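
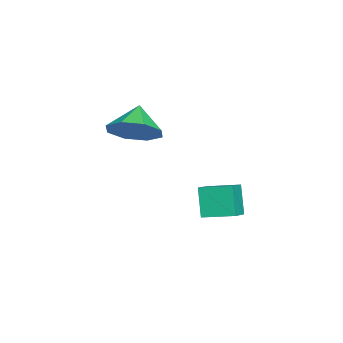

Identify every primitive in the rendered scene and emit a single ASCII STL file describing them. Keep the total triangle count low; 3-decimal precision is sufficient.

solid 
facet normal 0.724 0.018 -0.689
outer loop
vertex 5.138 0.665 3.309
vertex 4.44 0.961 2.583
vertex 5.069 1.464 3.257
endloop
endfacet
facet normal 0.103 0.073 0.992
outer loop
vertex 5.138 0.665 3.309
vertex 5.069 1.464 3.257
vertex 3.52 0.939 3.457
endloop
endfacet
facet normal 0.725 0.017 -0.689
outer loop
vertex 5.069 1.464 3.257
vertex 4.44 0.961 2.583
vertex 4.631 1.969 2.809
endloop
endfacet
facet normal -0.104 0.608 0.787
outer loop
vertex 5.069 1.464 3.257
vertex 4.631 1.969 2.809
vertex 3.52 0.939 3.457
endloop
endfacet
facet normal 0.724 0.017 -0.689
outer loop
vertex 4.631 1.969 2.809
vertex 4.44 0.961 2.583
vertex 4.081 1.883 2.229
endloop
endfacet
facet normal -0.508 0.779 0.367
outer loop
vertex 4.631 1.969 2.809
vertex 4.081 1.883 2.229
vertex 3.52 0.939 3.457
endloop
endfacet
facet normal 0.725 0.018 -0.689
outer loop
vertex 4.081 1.883 2.229
vertex 4.44 0.961 2.583
vertex 3.742 1.257 1.856
endloop
endfacet
facet normal -0.873 0.487 -0.024
outer loop
vertex 4.081 1.883 2.229
vertex 3.742 1.257 1.856
vertex 3.52 0.939 3.457
endloop
endfacet
facet normal 0.725 0.019 -0.688
outer loop
vertex 3.742 1.257 1.856
vertex 4.44 0.961 2.583
vertex 3.812 0.458 1.908
endloop
endfacet
facet normal -0.983 -0.096 -0.155
outer loop
vertex 3.742 1.257 1.856
vertex 3.812 0.458 1.908
vertex 3.52 0.939 3.457
endloop
endfacet
facet normal 0.725 0.017 -0.688
outer loop
vertex 3.812 0.458 1.908
vertex 4.44 0.961 2.583
vertex 4.249 -0.046 2.356
endloop
endfacet
facet normal -0.776 -0.629 0.049
outer loop
vertex 3.812 0.458 1.908
vertex 4.249 -0.046 2.356
vertex 3.52 0.939 3.457
endloop
endfacet
facet normal 0.724 0.018 -0.689
outer loop
vertex 4.249 -0.046 2.356
vertex 4.44 0.961 2.583
vertex 4.799 0.04 2.936
endloop
endfacet
facet normal -0.371 -0.801 0.471
outer loop
vertex 4.249 -0.046 2.356
vertex 4.799 0.04 2.936
vertex 3.52 0.939 3.457
endloop
endfacet
facet normal 0.724 0.018 -0.689
outer loop
vertex 4.799 0.04 2.936
vertex 4.44 0.961 2.583
vertex 5.138 0.665 3.309
endloop
endfacet
facet normal -0.008 -0.509 0.860
outer loop
vertex 4.799 0.04 2.936
vertex 5.138 0.665 3.309
vertex 3.52 0.939 3.457
endloop
endfacet
facet normal -0.917 0.156 -0.367
outer loop
vertex 1.751 3.006 -1.227
vertex 1.858 4.283 -0.953
vertex 2.282 3.227 -2.46
endloop
endfacet
facet normal -0.082 -0.974 -0.210
outer loop
vertex 3.162 3.077 -2.107
vertex 1.751 3.006 -1.227
vertex 2.282 3.227 -2.46
endloop
endfacet
facet normal -0.917 0.156 -0.367
outer loop
vertex 2.282 3.227 -2.46
vertex 1.858 4.283 -0.953
vertex 2.389 4.503 -2.185
endloop
endfacet
facet normal 0.391 0.162 -0.906
outer loop
vertex 2.389 4.503 -2.185
vertex 3.162 3.077 -2.107
vertex 2.282 3.227 -2.46
endloop
endfacet
facet normal -0.391 -0.162 0.906
outer loop
vertex 1.751 3.006 -1.227
vertex 2.738 4.133 -0.6
vertex 1.858 4.283 -0.953
endloop
endfacet
facet normal -0.081 -0.975 -0.209
outer loop
vertex 2.631 2.857 -0.875
vertex 1.751 3.006 -1.227
vertex 3.162 3.077 -2.107
endloop
endfacet
facet normal -0.390 -0.163 0.906
outer loop
vertex 2.631 2.857 -0.875
vertex 2.738 4.133 -0.6
vertex 1.751 3.006 -1.227
endloop
endfacet
facet normal 0.082 0.974 0.209
outer loop
vertex 1.858 4.283 -0.953
vertex 2.738 4.133 -0.6
vertex 2.389 4.503 -2.185
endloop
endfacet
facet normal 0.390 0.162 -0.906
outer loop
vertex 3.269 4.354 -1.833
vertex 3.162 3.077 -2.107
vertex 2.389 4.503 -2.185
endloop
endfacet
facet normal 0.081 0.974 0.210
outer loop
vertex 2.389 4.503 -2.185
vertex 2.738 4.133 -0.6
vertex 3.269 4.354 -1.833
endloop
endfacet
facet normal 0.917 -0.156 0.367
outer loop
vertex 3.269 4.354 -1.833
vertex 2.631 2.857 -0.875
vertex 3.162 3.077 -2.107
endloop
endfacet
facet normal 0.917 -0.156 0.367
outer loop
vertex 2.738 4.133 -0.6
vertex 2.631 2.857 -0.875
vertex 3.269 4.354 -1.833
endloop
endfacet

endsolid


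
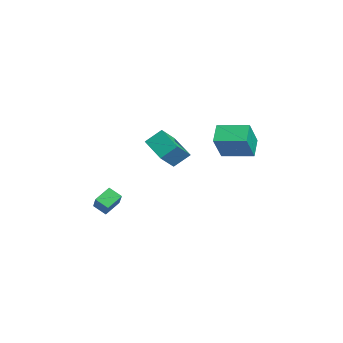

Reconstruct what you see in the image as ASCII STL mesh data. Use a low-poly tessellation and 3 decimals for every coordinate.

solid 
facet normal -0.445 -0.703 0.554
outer loop
vertex 1.007 -4.631 -0.588
vertex 0.532 -3.856 0.014
vertex -0.323 -4.623 -1.647
endloop
endfacet
facet normal 0.436 -0.710 -0.553
outer loop
vertex 0.068 -4.004 -2.134
vertex 1.007 -4.631 -0.588
vertex -0.323 -4.623 -1.647
endloop
endfacet
facet normal -0.445 -0.704 0.554
outer loop
vertex -0.323 -4.623 -1.647
vertex 0.532 -3.856 0.014
vertex -0.798 -3.848 -1.044
endloop
endfacet
facet normal -0.783 0.005 -0.622
outer loop
vertex -0.798 -3.848 -1.044
vertex 0.068 -4.004 -2.134
vertex -0.323 -4.623 -1.647
endloop
endfacet
facet normal 0.782 -0.004 0.623
outer loop
vertex 1.007 -4.631 -0.588
vertex 0.923 -3.237 -0.473
vertex 0.532 -3.856 0.014
endloop
endfacet
facet normal 0.435 -0.711 -0.553
outer loop
vertex 1.398 -4.012 -1.076
vertex 1.007 -4.631 -0.588
vertex 0.068 -4.004 -2.134
endloop
endfacet
facet normal 0.783 -0.004 0.622
outer loop
vertex 1.398 -4.012 -1.076
vertex 0.923 -3.237 -0.473
vertex 1.007 -4.631 -0.588
endloop
endfacet
facet normal -0.436 0.710 0.553
outer loop
vertex 0.532 -3.856 0.014
vertex 0.923 -3.237 -0.473
vertex -0.798 -3.848 -1.044
endloop
endfacet
facet normal -0.783 0.004 -0.622
outer loop
vertex -0.407 -3.229 -1.532
vertex 0.068 -4.004 -2.134
vertex -0.798 -3.848 -1.044
endloop
endfacet
facet normal -0.436 0.711 0.552
outer loop
vertex -0.798 -3.848 -1.044
vertex 0.923 -3.237 -0.473
vertex -0.407 -3.229 -1.532
endloop
endfacet
facet normal 0.445 0.703 -0.554
outer loop
vertex -0.407 -3.229 -1.532
vertex 1.398 -4.012 -1.076
vertex 0.068 -4.004 -2.134
endloop
endfacet
facet normal 0.445 0.704 -0.554
outer loop
vertex 0.923 -3.237 -0.473
vertex 1.398 -4.012 -1.076
vertex -0.407 -3.229 -1.532
endloop
endfacet
facet normal -0.518 0.319 -0.794
outer loop
vertex -1.602 2.609 2.286
vertex -0.881 4.258 2.477
vertex -0.634 2.274 1.519
endloop
endfacet
facet normal -0.399 -0.911 -0.105
outer loop
vertex 0.361 1.662 3.043
vertex -1.602 2.609 2.286
vertex -0.634 2.274 1.519
endloop
endfacet
facet normal -0.518 0.319 -0.794
outer loop
vertex -0.634 2.274 1.519
vertex -0.881 4.258 2.477
vertex 0.088 3.923 1.71
endloop
endfacet
facet normal 0.757 -0.262 -0.599
outer loop
vertex 0.088 3.923 1.71
vertex 0.361 1.662 3.043
vertex -0.634 2.274 1.519
endloop
endfacet
facet normal -0.757 0.261 0.599
outer loop
vertex -1.602 2.609 2.286
vertex 0.114 3.646 4.001
vertex -0.881 4.258 2.477
endloop
endfacet
facet normal -0.399 -0.911 -0.106
outer loop
vertex -0.608 1.997 3.81
vertex -1.602 2.609 2.286
vertex 0.361 1.662 3.043
endloop
endfacet
facet normal -0.757 0.262 0.599
outer loop
vertex -0.608 1.997 3.81
vertex 0.114 3.646 4.001
vertex -1.602 2.609 2.286
endloop
endfacet
facet normal 0.399 0.911 0.106
outer loop
vertex -0.881 4.258 2.477
vertex 0.114 3.646 4.001
vertex 0.088 3.923 1.71
endloop
endfacet
facet normal 0.757 -0.262 -0.599
outer loop
vertex 1.082 3.311 3.234
vertex 0.361 1.662 3.043
vertex 0.088 3.923 1.71
endloop
endfacet
facet normal 0.399 0.911 0.106
outer loop
vertex 0.088 3.923 1.71
vertex 0.114 3.646 4.001
vertex 1.082 3.311 3.234
endloop
endfacet
facet normal 0.518 -0.319 0.794
outer loop
vertex 1.082 3.311 3.234
vertex -0.608 1.997 3.81
vertex 0.361 1.662 3.043
endloop
endfacet
facet normal 0.518 -0.319 0.793
outer loop
vertex 0.114 3.646 4.001
vertex -0.608 1.997 3.81
vertex 1.082 3.311 3.234
endloop
endfacet
facet normal -0.523 0.547 -0.653
outer loop
vertex -2.243 -0.919 1.525
vertex -2.277 -0.006 2.317
vertex -0.727 -0.276 0.849
endloop
endfacet
facet normal 0.028 -0.755 -0.655
outer loop
vertex 0.037 -1.074 1.803
vertex -2.243 -0.919 1.525
vertex -0.727 -0.276 0.849
endloop
endfacet
facet normal -0.524 0.546 -0.654
outer loop
vertex -0.727 -0.276 0.849
vertex -2.277 -0.006 2.317
vertex -0.762 0.638 1.641
endloop
endfacet
facet normal 0.852 0.362 -0.380
outer loop
vertex -0.762 0.638 1.641
vertex 0.037 -1.074 1.803
vertex -0.727 -0.276 0.849
endloop
endfacet
facet normal -0.852 -0.361 0.380
outer loop
vertex -2.243 -0.919 1.525
vertex -1.513 -0.804 3.271
vertex -2.277 -0.006 2.317
endloop
endfacet
facet normal 0.029 -0.755 -0.655
outer loop
vertex -1.478 -1.718 2.479
vertex -2.243 -0.919 1.525
vertex 0.037 -1.074 1.803
endloop
endfacet
facet normal -0.851 -0.362 0.380
outer loop
vertex -1.478 -1.718 2.479
vertex -1.513 -0.804 3.271
vertex -2.243 -0.919 1.525
endloop
endfacet
facet normal -0.029 0.755 0.655
outer loop
vertex -2.277 -0.006 2.317
vertex -1.513 -0.804 3.271
vertex -0.762 0.638 1.641
endloop
endfacet
facet normal 0.851 0.361 -0.380
outer loop
vertex 0.003 -0.161 2.595
vertex 0.037 -1.074 1.803
vertex -0.762 0.638 1.641
endloop
endfacet
facet normal -0.028 0.755 0.655
outer loop
vertex -0.762 0.638 1.641
vertex -1.513 -0.804 3.271
vertex 0.003 -0.161 2.595
endloop
endfacet
facet normal 0.524 -0.547 0.653
outer loop
vertex 0.003 -0.161 2.595
vertex -1.478 -1.718 2.479
vertex 0.037 -1.074 1.803
endloop
endfacet
facet normal 0.523 -0.546 0.654
outer loop
vertex -1.513 -0.804 3.271
vertex -1.478 -1.718 2.479
vertex 0.003 -0.161 2.595
endloop
endfacet

endsolid


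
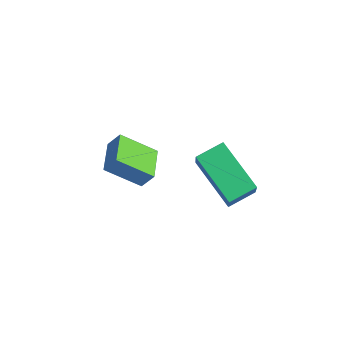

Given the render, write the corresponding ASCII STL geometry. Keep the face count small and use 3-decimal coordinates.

solid 
facet normal -0.504 -0.645 0.574
outer loop
vertex -2.518 -3.835 2.099
vertex -3.599 -2.946 2.15
vertex -2.833 -4.179 1.436
endloop
endfacet
facet normal 0.771 -0.635 -0.037
outer loop
vertex -2.001 -3.114 0.49
vertex -2.518 -3.835 2.099
vertex -2.833 -4.179 1.436
endloop
endfacet
facet normal -0.504 -0.645 0.574
outer loop
vertex -2.833 -4.179 1.436
vertex -3.599 -2.946 2.15
vertex -3.913 -3.29 1.488
endloop
endfacet
facet normal -0.388 -0.424 -0.818
outer loop
vertex -3.913 -3.29 1.488
vertex -2.001 -3.114 0.49
vertex -2.833 -4.179 1.436
endloop
endfacet
facet normal 0.388 0.424 0.818
outer loop
vertex -2.518 -3.835 2.099
vertex -2.767 -1.881 1.204
vertex -3.599 -2.946 2.15
endloop
endfacet
facet normal 0.772 -0.635 -0.036
outer loop
vertex -1.687 -2.77 1.152
vertex -2.518 -3.835 2.099
vertex -2.001 -3.114 0.49
endloop
endfacet
facet normal 0.389 0.424 0.818
outer loop
vertex -1.687 -2.77 1.152
vertex -2.767 -1.881 1.204
vertex -2.518 -3.835 2.099
endloop
endfacet
facet normal -0.772 0.635 0.036
outer loop
vertex -3.599 -2.946 2.15
vertex -2.767 -1.881 1.204
vertex -3.913 -3.29 1.488
endloop
endfacet
facet normal -0.388 -0.425 -0.818
outer loop
vertex -3.082 -2.225 0.541
vertex -2.001 -3.114 0.49
vertex -3.913 -3.29 1.488
endloop
endfacet
facet normal -0.772 0.635 0.037
outer loop
vertex -3.913 -3.29 1.488
vertex -2.767 -1.881 1.204
vertex -3.082 -2.225 0.541
endloop
endfacet
facet normal 0.504 0.645 -0.574
outer loop
vertex -3.082 -2.225 0.541
vertex -1.687 -2.77 1.152
vertex -2.001 -3.114 0.49
endloop
endfacet
facet normal 0.504 0.645 -0.574
outer loop
vertex -2.767 -1.881 1.204
vertex -1.687 -2.77 1.152
vertex -3.082 -2.225 0.541
endloop
endfacet
facet normal -0.456 0.324 -0.829
outer loop
vertex -0.766 -1.626 2.142
vertex -0.622 -0.558 2.48
vertex 1.128 -1.56 1.126
endloop
endfacet
facet normal -0.128 -0.945 -0.300
outer loop
vertex 1.862 -2.082 2.46
vertex -0.766 -1.626 2.142
vertex 1.128 -1.56 1.126
endloop
endfacet
facet normal -0.456 0.324 -0.829
outer loop
vertex 1.128 -1.56 1.126
vertex -0.622 -0.558 2.48
vertex 1.272 -0.492 1.464
endloop
endfacet
facet normal 0.881 0.031 -0.473
outer loop
vertex 1.272 -0.492 1.464
vertex 1.862 -2.082 2.46
vertex 1.128 -1.56 1.126
endloop
endfacet
facet normal -0.881 -0.031 0.473
outer loop
vertex -0.766 -1.626 2.142
vertex 0.112 -1.08 3.814
vertex -0.622 -0.558 2.48
endloop
endfacet
facet normal -0.128 -0.945 -0.300
outer loop
vertex -0.032 -2.148 3.476
vertex -0.766 -1.626 2.142
vertex 1.862 -2.082 2.46
endloop
endfacet
facet normal -0.881 -0.031 0.473
outer loop
vertex -0.032 -2.148 3.476
vertex 0.112 -1.08 3.814
vertex -0.766 -1.626 2.142
endloop
endfacet
facet normal 0.128 0.945 0.300
outer loop
vertex -0.622 -0.558 2.48
vertex 0.112 -1.08 3.814
vertex 1.272 -0.492 1.464
endloop
endfacet
facet normal 0.881 0.031 -0.473
outer loop
vertex 2.006 -1.014 2.798
vertex 1.862 -2.082 2.46
vertex 1.272 -0.492 1.464
endloop
endfacet
facet normal 0.128 0.945 0.300
outer loop
vertex 1.272 -0.492 1.464
vertex 0.112 -1.08 3.814
vertex 2.006 -1.014 2.798
endloop
endfacet
facet normal 0.456 -0.324 0.829
outer loop
vertex 2.006 -1.014 2.798
vertex -0.032 -2.148 3.476
vertex 1.862 -2.082 2.46
endloop
endfacet
facet normal 0.456 -0.324 0.829
outer loop
vertex 0.112 -1.08 3.814
vertex -0.032 -2.148 3.476
vertex 2.006 -1.014 2.798
endloop
endfacet

endsolid


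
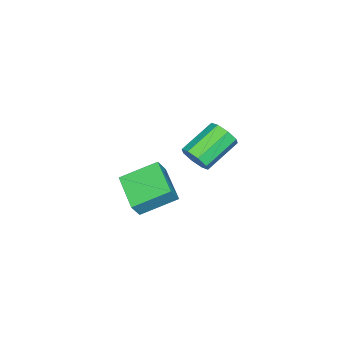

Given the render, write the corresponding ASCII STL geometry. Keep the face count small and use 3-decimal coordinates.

solid 
facet normal -0.524 0.134 -0.841
outer loop
vertex 3.286 -1.091 2.873
vertex 2.307 0.258 3.699
vertex 4.551 0.185 2.288
endloop
endfacet
facet normal 0.526 -0.725 -0.444
outer loop
vertex 5.033 0.062 3.061
vertex 3.286 -1.091 2.873
vertex 4.551 0.185 2.288
endloop
endfacet
facet normal -0.524 0.134 -0.841
outer loop
vertex 4.551 0.185 2.288
vertex 2.307 0.258 3.699
vertex 3.572 1.534 3.113
endloop
endfacet
facet normal 0.669 0.675 -0.310
outer loop
vertex 3.572 1.534 3.113
vertex 5.033 0.062 3.061
vertex 4.551 0.185 2.288
endloop
endfacet
facet normal -0.669 -0.675 0.310
outer loop
vertex 3.286 -1.091 2.873
vertex 2.789 0.135 4.472
vertex 2.307 0.258 3.699
endloop
endfacet
facet normal 0.527 -0.726 -0.443
outer loop
vertex 3.768 -1.214 3.647
vertex 3.286 -1.091 2.873
vertex 5.033 0.062 3.061
endloop
endfacet
facet normal -0.669 -0.675 0.310
outer loop
vertex 3.768 -1.214 3.647
vertex 2.789 0.135 4.472
vertex 3.286 -1.091 2.873
endloop
endfacet
facet normal -0.526 0.725 0.444
outer loop
vertex 2.307 0.258 3.699
vertex 2.789 0.135 4.472
vertex 3.572 1.534 3.113
endloop
endfacet
facet normal 0.669 0.675 -0.310
outer loop
vertex 4.054 1.411 3.887
vertex 5.033 0.062 3.061
vertex 3.572 1.534 3.113
endloop
endfacet
facet normal -0.527 0.725 0.443
outer loop
vertex 3.572 1.534 3.113
vertex 2.789 0.135 4.472
vertex 4.054 1.411 3.887
endloop
endfacet
facet normal 0.525 -0.134 0.841
outer loop
vertex 4.054 1.411 3.887
vertex 3.768 -1.214 3.647
vertex 5.033 0.062 3.061
endloop
endfacet
facet normal 0.524 -0.134 0.841
outer loop
vertex 2.789 0.135 4.472
vertex 3.768 -1.214 3.647
vertex 4.054 1.411 3.887
endloop
endfacet
facet normal 0.812 -0.335 -0.477
outer loop
vertex 0.351 0.827 3.272
vertex -0.11 0.439 2.76
vertex 0.206 1.162 2.79
endloop
endfacet
facet normal 0.532 0.762 0.370
outer loop
vertex 0.351 0.827 3.272
vertex 0.206 1.162 2.79
vertex -1.25 1.489 4.211
endloop
endfacet
facet normal 0.532 0.761 0.370
outer loop
vertex -1.25 1.489 4.211
vertex 0.206 1.162 2.79
vertex -1.394 1.824 3.729
endloop
endfacet
facet normal -0.813 0.336 0.476
outer loop
vertex -1.25 1.489 4.211
vertex -1.394 1.824 3.729
vertex -1.71 1.101 3.7
endloop
endfacet
facet normal 0.813 -0.335 -0.477
outer loop
vertex 0.206 1.162 2.79
vertex -0.11 0.439 2.76
vertex -0.123 1.074 2.291
endloop
endfacet
facet normal 0.208 0.931 -0.301
outer loop
vertex 0.206 1.162 2.79
vertex -0.123 1.074 2.291
vertex -1.394 1.824 3.729
endloop
endfacet
facet normal 0.208 0.931 -0.301
outer loop
vertex -1.394 1.824 3.729
vertex -0.123 1.074 2.291
vertex -1.723 1.736 3.23
endloop
endfacet
facet normal -0.812 0.336 0.476
outer loop
vertex -1.394 1.824 3.729
vertex -1.723 1.736 3.23
vertex -1.71 1.101 3.7
endloop
endfacet
facet normal 0.812 -0.336 -0.477
outer loop
vertex -0.123 1.074 2.291
vertex -0.11 0.439 2.76
vertex -0.445 0.614 2.067
endloop
endfacet
facet normal -0.238 0.555 -0.797
outer loop
vertex -0.123 1.074 2.291
vertex -0.445 0.614 2.067
vertex -1.723 1.736 3.23
endloop
endfacet
facet normal -0.238 0.555 -0.797
outer loop
vertex -1.723 1.736 3.23
vertex -0.445 0.614 2.067
vertex -2.045 1.276 3.006
endloop
endfacet
facet normal -0.812 0.336 0.477
outer loop
vertex -1.723 1.736 3.23
vertex -2.045 1.276 3.006
vertex -1.71 1.101 3.7
endloop
endfacet
facet normal 0.813 -0.335 -0.477
outer loop
vertex -0.445 0.614 2.067
vertex -0.11 0.439 2.76
vertex -0.57 0.051 2.249
endloop
endfacet
facet normal -0.545 -0.146 -0.826
outer loop
vertex -0.445 0.614 2.067
vertex -0.57 0.051 2.249
vertex -2.045 1.276 3.006
endloop
endfacet
facet normal -0.545 -0.145 -0.826
outer loop
vertex -2.045 1.276 3.006
vertex -0.57 0.051 2.249
vertex -2.171 0.713 3.188
endloop
endfacet
facet normal -0.812 0.336 0.477
outer loop
vertex -2.045 1.276 3.006
vertex -2.171 0.713 3.188
vertex -1.71 1.101 3.7
endloop
endfacet
facet normal 0.813 -0.336 -0.476
outer loop
vertex -0.57 0.051 2.249
vertex -0.11 0.439 2.76
vertex -0.426 -0.284 2.731
endloop
endfacet
facet normal -0.532 -0.761 -0.370
outer loop
vertex -0.57 0.051 2.249
vertex -0.426 -0.284 2.731
vertex -2.171 0.713 3.188
endloop
endfacet
facet normal -0.532 -0.762 -0.369
outer loop
vertex -2.171 0.713 3.188
vertex -0.426 -0.284 2.731
vertex -2.026 0.378 3.67
endloop
endfacet
facet normal -0.812 0.335 0.477
outer loop
vertex -2.171 0.713 3.188
vertex -2.026 0.378 3.67
vertex -1.71 1.101 3.7
endloop
endfacet
facet normal 0.812 -0.336 -0.476
outer loop
vertex -0.426 -0.284 2.731
vertex -0.11 0.439 2.76
vertex -0.097 -0.196 3.23
endloop
endfacet
facet normal -0.208 -0.931 0.301
outer loop
vertex -0.426 -0.284 2.731
vertex -0.097 -0.196 3.23
vertex -2.026 0.378 3.67
endloop
endfacet
facet normal -0.208 -0.931 0.301
outer loop
vertex -2.026 0.378 3.67
vertex -0.097 -0.196 3.23
vertex -1.697 0.466 4.169
endloop
endfacet
facet normal -0.813 0.335 0.477
outer loop
vertex -2.026 0.378 3.67
vertex -1.697 0.466 4.169
vertex -1.71 1.101 3.7
endloop
endfacet
facet normal 0.812 -0.336 -0.477
outer loop
vertex -0.097 -0.196 3.23
vertex -0.11 0.439 2.76
vertex 0.225 0.264 3.454
endloop
endfacet
facet normal 0.238 -0.555 0.797
outer loop
vertex -0.097 -0.196 3.23
vertex 0.225 0.264 3.454
vertex -1.697 0.466 4.169
endloop
endfacet
facet normal 0.238 -0.555 0.797
outer loop
vertex -1.697 0.466 4.169
vertex 0.225 0.264 3.454
vertex -1.375 0.926 4.393
endloop
endfacet
facet normal -0.812 0.336 0.477
outer loop
vertex -1.697 0.466 4.169
vertex -1.375 0.926 4.393
vertex -1.71 1.101 3.7
endloop
endfacet
facet normal 0.812 -0.336 -0.477
outer loop
vertex 0.225 0.264 3.454
vertex -0.11 0.439 2.76
vertex 0.351 0.827 3.272
endloop
endfacet
facet normal 0.545 0.145 0.826
outer loop
vertex 0.225 0.264 3.454
vertex 0.351 0.827 3.272
vertex -1.375 0.926 4.393
endloop
endfacet
facet normal 0.545 0.146 0.826
outer loop
vertex -1.375 0.926 4.393
vertex 0.351 0.827 3.272
vertex -1.25 1.489 4.211
endloop
endfacet
facet normal -0.813 0.335 0.477
outer loop
vertex -1.375 0.926 4.393
vertex -1.25 1.489 4.211
vertex -1.71 1.101 3.7
endloop
endfacet

endsolid


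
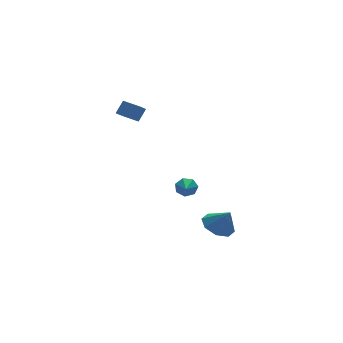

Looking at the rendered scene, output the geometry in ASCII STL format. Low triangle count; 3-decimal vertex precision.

solid 
facet normal 0.451 0.827 -0.335
outer loop
vertex 3.21 1.914 -1.766
vertex 2.799 1.924 -2.294
vertex 2.716 2.212 -1.695
endloop
endfacet
facet normal 0.080 -0.104 0.991
outer loop
vertex 3.21 1.914 -1.766
vertex 2.716 2.212 -1.695
vertex 2.141 0.716 -1.806
endloop
endfacet
facet normal 0.450 0.827 -0.335
outer loop
vertex 2.716 2.212 -1.695
vertex 2.799 1.924 -2.294
vertex 2.284 2.293 -2.075
endloop
endfacet
facet normal -0.629 0.186 0.755
outer loop
vertex 2.716 2.212 -1.695
vertex 2.284 2.293 -2.075
vertex 2.141 0.716 -1.806
endloop
endfacet
facet normal 0.451 0.828 -0.334
outer loop
vertex 2.284 2.293 -2.075
vertex 2.799 1.924 -2.294
vertex 2.24 2.097 -2.621
endloop
endfacet
facet normal -0.994 0.098 0.045
outer loop
vertex 2.284 2.293 -2.075
vertex 2.24 2.097 -2.621
vertex 2.141 0.716 -1.806
endloop
endfacet
facet normal 0.452 0.827 -0.335
outer loop
vertex 2.24 2.097 -2.621
vertex 2.799 1.924 -2.294
vertex 2.616 1.77 -2.92
endloop
endfacet
facet normal -0.740 -0.302 -0.601
outer loop
vertex 2.24 2.097 -2.621
vertex 2.616 1.77 -2.92
vertex 2.141 0.716 -1.806
endloop
endfacet
facet normal 0.450 0.828 -0.335
outer loop
vertex 2.616 1.77 -2.92
vertex 2.799 1.924 -2.294
vertex 3.13 1.56 -2.749
endloop
endfacet
facet normal -0.059 -0.713 -0.699
outer loop
vertex 2.616 1.77 -2.92
vertex 3.13 1.56 -2.749
vertex 2.141 0.716 -1.806
endloop
endfacet
facet normal 0.450 0.828 -0.335
outer loop
vertex 3.13 1.56 -2.749
vertex 2.799 1.924 -2.294
vertex 3.395 1.624 -2.235
endloop
endfacet
facet normal 0.538 -0.825 -0.174
outer loop
vertex 3.13 1.56 -2.749
vertex 3.395 1.624 -2.235
vertex 2.141 0.716 -1.806
endloop
endfacet
facet normal 0.450 0.828 -0.335
outer loop
vertex 3.395 1.624 -2.235
vertex 2.799 1.924 -2.294
vertex 3.21 1.914 -1.766
endloop
endfacet
facet normal 0.599 -0.554 0.579
outer loop
vertex 3.395 1.624 -2.235
vertex 3.21 1.914 -1.766
vertex 2.141 0.716 -1.806
endloop
endfacet
facet normal -0.282 0.458 -0.843
outer loop
vertex 4.381 -0.859 -4.934
vertex 3.558 -0.443 -4.433
vertex 4.551 -0.147 -4.604
endloop
endfacet
facet normal 0.933 -0.309 0.186
outer loop
vertex 4.381 -0.859 -4.934
vertex 4.551 -0.147 -4.604
vertex 3.962 -1.097 -3.227
endloop
endfacet
facet normal -0.282 0.458 -0.843
outer loop
vertex 4.551 -0.147 -4.604
vertex 3.558 -0.443 -4.433
vertex 4.14 0.393 -4.173
endloop
endfacet
facet normal 0.830 0.225 0.510
outer loop
vertex 4.551 -0.147 -4.604
vertex 4.14 0.393 -4.173
vertex 3.962 -1.097 -3.227
endloop
endfacet
facet normal -0.281 0.458 -0.843
outer loop
vertex 4.14 0.393 -4.173
vertex 3.558 -0.443 -4.433
vertex 3.388 0.443 -3.895
endloop
endfacet
facet normal 0.333 0.477 0.814
outer loop
vertex 4.14 0.393 -4.173
vertex 3.388 0.443 -3.895
vertex 3.962 -1.097 -3.227
endloop
endfacet
facet normal -0.283 0.458 -0.843
outer loop
vertex 3.388 0.443 -3.895
vertex 3.558 -0.443 -4.433
vertex 2.736 -0.026 -3.931
endloop
endfacet
facet normal -0.265 0.299 0.917
outer loop
vertex 3.388 0.443 -3.895
vertex 2.736 -0.026 -3.931
vertex 3.962 -1.097 -3.227
endloop
endfacet
facet normal -0.282 0.459 -0.843
outer loop
vertex 2.736 -0.026 -3.931
vertex 3.558 -0.443 -4.433
vertex 2.566 -0.738 -4.262
endloop
endfacet
facet normal -0.616 -0.206 0.760
outer loop
vertex 2.736 -0.026 -3.931
vertex 2.566 -0.738 -4.262
vertex 3.962 -1.097 -3.227
endloop
endfacet
facet normal -0.281 0.457 -0.844
outer loop
vertex 2.566 -0.738 -4.262
vertex 3.558 -0.443 -4.433
vertex 2.977 -1.278 -4.692
endloop
endfacet
facet normal -0.514 -0.739 0.437
outer loop
vertex 2.566 -0.738 -4.262
vertex 2.977 -1.278 -4.692
vertex 3.962 -1.097 -3.227
endloop
endfacet
facet normal -0.282 0.458 -0.843
outer loop
vertex 2.977 -1.278 -4.692
vertex 3.558 -0.443 -4.433
vertex 3.729 -1.328 -4.971
endloop
endfacet
facet normal -0.016 -0.991 0.133
outer loop
vertex 2.977 -1.278 -4.692
vertex 3.729 -1.328 -4.971
vertex 3.962 -1.097 -3.227
endloop
endfacet
facet normal -0.282 0.458 -0.843
outer loop
vertex 3.729 -1.328 -4.971
vertex 3.558 -0.443 -4.433
vertex 4.381 -0.859 -4.934
endloop
endfacet
facet normal 0.583 -0.812 0.030
outer loop
vertex 3.729 -1.328 -4.971
vertex 4.381 -0.859 -4.934
vertex 3.962 -1.097 -3.227
endloop
endfacet
facet normal -0.546 -0.153 -0.824
outer loop
vertex -0.127 2.72 3.313
vertex -0.712 3.65 3.528
vertex 0.463 3.202 2.833
endloop
endfacet
facet normal 0.522 -0.831 -0.192
outer loop
vertex 0.992 3.35 3.632
vertex -0.127 2.72 3.313
vertex 0.463 3.202 2.833
endloop
endfacet
facet normal -0.546 -0.153 -0.824
outer loop
vertex 0.463 3.202 2.833
vertex -0.712 3.65 3.528
vertex -0.123 4.132 3.048
endloop
endfacet
facet normal 0.655 0.536 -0.533
outer loop
vertex -0.123 4.132 3.048
vertex 0.992 3.35 3.632
vertex 0.463 3.202 2.833
endloop
endfacet
facet normal -0.655 -0.535 0.533
outer loop
vertex -0.127 2.72 3.313
vertex -0.183 3.798 4.327
vertex -0.712 3.65 3.528
endloop
endfacet
facet normal 0.523 -0.831 -0.193
outer loop
vertex 0.403 2.868 4.112
vertex -0.127 2.72 3.313
vertex 0.992 3.35 3.632
endloop
endfacet
facet normal -0.655 -0.536 0.533
outer loop
vertex 0.403 2.868 4.112
vertex -0.183 3.798 4.327
vertex -0.127 2.72 3.313
endloop
endfacet
facet normal -0.523 0.830 0.192
outer loop
vertex -0.712 3.65 3.528
vertex -0.183 3.798 4.327
vertex -0.123 4.132 3.048
endloop
endfacet
facet normal 0.655 0.535 -0.534
outer loop
vertex 0.407 4.28 3.847
vertex 0.992 3.35 3.632
vertex -0.123 4.132 3.048
endloop
endfacet
facet normal -0.522 0.831 0.192
outer loop
vertex -0.123 4.132 3.048
vertex -0.183 3.798 4.327
vertex 0.407 4.28 3.847
endloop
endfacet
facet normal 0.546 0.153 0.824
outer loop
vertex 0.407 4.28 3.847
vertex 0.403 2.868 4.112
vertex 0.992 3.35 3.632
endloop
endfacet
facet normal 0.545 0.153 0.824
outer loop
vertex -0.183 3.798 4.327
vertex 0.403 2.868 4.112
vertex 0.407 4.28 3.847
endloop
endfacet

endsolid


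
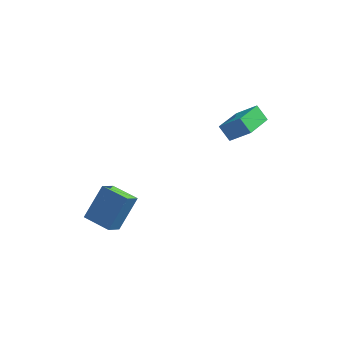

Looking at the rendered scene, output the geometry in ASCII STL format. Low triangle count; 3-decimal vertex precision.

solid 
facet normal -0.586 0.068 0.807
outer loop
vertex 0.825 2.618 4.264
vertex 0.845 4.761 4.097
vertex -0.236 2.568 3.498
endloop
endfacet
facet normal -0.009 -0.997 0.078
outer loop
vertex 0.355 2.499 2.683
vertex 0.825 2.618 4.264
vertex -0.236 2.568 3.498
endloop
endfacet
facet normal -0.586 0.068 0.808
outer loop
vertex -0.236 2.568 3.498
vertex 0.845 4.761 4.097
vertex -0.217 4.711 3.331
endloop
endfacet
facet normal -0.810 -0.038 -0.584
outer loop
vertex -0.217 4.711 3.331
vertex 0.355 2.499 2.683
vertex -0.236 2.568 3.498
endloop
endfacet
facet normal 0.810 0.038 0.585
outer loop
vertex 0.825 2.618 4.264
vertex 1.436 4.692 3.282
vertex 0.845 4.761 4.097
endloop
endfacet
facet normal -0.009 -0.997 0.078
outer loop
vertex 1.417 2.549 3.449
vertex 0.825 2.618 4.264
vertex 0.355 2.499 2.683
endloop
endfacet
facet normal 0.810 0.038 0.585
outer loop
vertex 1.417 2.549 3.449
vertex 1.436 4.692 3.282
vertex 0.825 2.618 4.264
endloop
endfacet
facet normal 0.009 0.997 -0.078
outer loop
vertex 0.845 4.761 4.097
vertex 1.436 4.692 3.282
vertex -0.217 4.711 3.331
endloop
endfacet
facet normal -0.810 -0.038 -0.585
outer loop
vertex 0.375 4.642 2.516
vertex 0.355 2.499 2.683
vertex -0.217 4.711 3.331
endloop
endfacet
facet normal 0.009 0.997 -0.078
outer loop
vertex -0.217 4.711 3.331
vertex 1.436 4.692 3.282
vertex 0.375 4.642 2.516
endloop
endfacet
facet normal 0.586 -0.068 -0.808
outer loop
vertex 0.375 4.642 2.516
vertex 1.417 2.549 3.449
vertex 0.355 2.499 2.683
endloop
endfacet
facet normal 0.586 -0.068 -0.807
outer loop
vertex 1.436 4.692 3.282
vertex 1.417 2.549 3.449
vertex 0.375 4.642 2.516
endloop
endfacet
facet normal -0.953 0.232 0.194
outer loop
vertex -4.21 -2.036 0.905
vertex -4.086 -1.152 0.455
vertex -4.782 -2.875 -0.899
endloop
endfacet
facet normal -0.123 -0.884 0.450
outer loop
vertex -3.334 -3.228 -1.195
vertex -4.21 -2.036 0.905
vertex -4.782 -2.875 -0.899
endloop
endfacet
facet normal -0.953 0.232 0.195
outer loop
vertex -4.782 -2.875 -0.899
vertex -4.086 -1.152 0.455
vertex -4.659 -1.991 -1.349
endloop
endfacet
facet normal -0.277 -0.405 -0.871
outer loop
vertex -4.659 -1.991 -1.349
vertex -3.334 -3.228 -1.195
vertex -4.782 -2.875 -0.899
endloop
endfacet
facet normal 0.277 0.405 0.871
outer loop
vertex -4.21 -2.036 0.905
vertex -2.638 -1.505 0.159
vertex -4.086 -1.152 0.455
endloop
endfacet
facet normal -0.123 -0.884 0.450
outer loop
vertex -2.761 -2.389 0.609
vertex -4.21 -2.036 0.905
vertex -3.334 -3.228 -1.195
endloop
endfacet
facet normal 0.277 0.405 0.871
outer loop
vertex -2.761 -2.389 0.609
vertex -2.638 -1.505 0.159
vertex -4.21 -2.036 0.905
endloop
endfacet
facet normal 0.123 0.884 -0.450
outer loop
vertex -4.086 -1.152 0.455
vertex -2.638 -1.505 0.159
vertex -4.659 -1.991 -1.349
endloop
endfacet
facet normal -0.277 -0.405 -0.872
outer loop
vertex -3.21 -2.344 -1.645
vertex -3.334 -3.228 -1.195
vertex -4.659 -1.991 -1.349
endloop
endfacet
facet normal 0.123 0.884 -0.450
outer loop
vertex -4.659 -1.991 -1.349
vertex -2.638 -1.505 0.159
vertex -3.21 -2.344 -1.645
endloop
endfacet
facet normal 0.953 -0.233 -0.194
outer loop
vertex -3.21 -2.344 -1.645
vertex -2.761 -2.389 0.609
vertex -3.334 -3.228 -1.195
endloop
endfacet
facet normal 0.953 -0.232 -0.194
outer loop
vertex -2.638 -1.505 0.159
vertex -2.761 -2.389 0.609
vertex -3.21 -2.344 -1.645
endloop
endfacet

endsolid


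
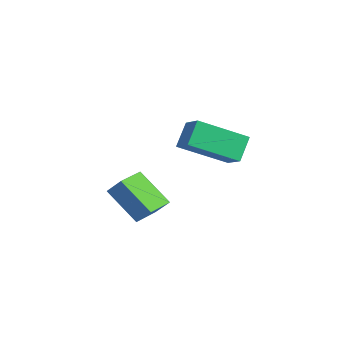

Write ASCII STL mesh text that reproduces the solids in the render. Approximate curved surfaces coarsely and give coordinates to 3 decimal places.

solid 
facet normal -0.599 -0.318 -0.734
outer loop
vertex -3.879 -0.763 0.022
vertex -4.438 0.276 0.028
vertex -2.731 -0.138 -1.186
endloop
endfacet
facet normal 0.474 -0.881 -0.005
outer loop
vertex -2.162 0.164 -0.488
vertex -3.879 -0.763 0.022
vertex -2.731 -0.138 -1.186
endloop
endfacet
facet normal -0.599 -0.318 -0.734
outer loop
vertex -2.731 -0.138 -1.186
vertex -4.438 0.276 0.028
vertex -3.29 0.901 -1.18
endloop
endfacet
facet normal 0.646 0.351 -0.678
outer loop
vertex -3.29 0.901 -1.18
vertex -2.162 0.164 -0.488
vertex -2.731 -0.138 -1.186
endloop
endfacet
facet normal -0.646 -0.351 0.678
outer loop
vertex -3.879 -0.763 0.022
vertex -3.869 0.578 0.726
vertex -4.438 0.276 0.028
endloop
endfacet
facet normal 0.474 -0.881 -0.005
outer loop
vertex -3.31 -0.461 0.72
vertex -3.879 -0.763 0.022
vertex -2.162 0.164 -0.488
endloop
endfacet
facet normal -0.646 -0.351 0.678
outer loop
vertex -3.31 -0.461 0.72
vertex -3.869 0.578 0.726
vertex -3.879 -0.763 0.022
endloop
endfacet
facet normal -0.474 0.881 0.005
outer loop
vertex -4.438 0.276 0.028
vertex -3.869 0.578 0.726
vertex -3.29 0.901 -1.18
endloop
endfacet
facet normal 0.646 0.351 -0.678
outer loop
vertex -2.721 1.203 -0.482
vertex -2.162 0.164 -0.488
vertex -3.29 0.901 -1.18
endloop
endfacet
facet normal -0.474 0.881 0.005
outer loop
vertex -3.29 0.901 -1.18
vertex -3.869 0.578 0.726
vertex -2.721 1.203 -0.482
endloop
endfacet
facet normal 0.599 0.318 0.734
outer loop
vertex -2.721 1.203 -0.482
vertex -3.31 -0.461 0.72
vertex -2.162 0.164 -0.488
endloop
endfacet
facet normal 0.599 0.318 0.734
outer loop
vertex -3.869 0.578 0.726
vertex -3.31 -0.461 0.72
vertex -2.721 1.203 -0.482
endloop
endfacet
facet normal -0.374 0.529 0.762
outer loop
vertex -1.08 1.005 4.249
vertex -0.141 0.964 4.739
vertex -0.522 2.734 3.322
endloop
endfacet
facet normal -0.886 0.038 -0.462
outer loop
vertex -0.099 2.136 2.461
vertex -1.08 1.005 4.249
vertex -0.522 2.734 3.322
endloop
endfacet
facet normal -0.373 0.530 0.762
outer loop
vertex -0.522 2.734 3.322
vertex -0.141 0.964 4.739
vertex 0.418 2.693 3.811
endloop
endfacet
facet normal 0.273 0.848 -0.454
outer loop
vertex 0.418 2.693 3.811
vertex -0.099 2.136 2.461
vertex -0.522 2.734 3.322
endloop
endfacet
facet normal -0.274 -0.848 0.454
outer loop
vertex -1.08 1.005 4.249
vertex 0.282 0.366 3.878
vertex -0.141 0.964 4.739
endloop
endfacet
facet normal -0.886 0.039 -0.462
outer loop
vertex -0.658 0.407 3.389
vertex -1.08 1.005 4.249
vertex -0.099 2.136 2.461
endloop
endfacet
facet normal -0.274 -0.847 0.455
outer loop
vertex -0.658 0.407 3.389
vertex 0.282 0.366 3.878
vertex -1.08 1.005 4.249
endloop
endfacet
facet normal 0.886 -0.038 0.462
outer loop
vertex -0.141 0.964 4.739
vertex 0.282 0.366 3.878
vertex 0.418 2.693 3.811
endloop
endfacet
facet normal 0.274 0.847 -0.455
outer loop
vertex 0.84 2.095 2.951
vertex -0.099 2.136 2.461
vertex 0.418 2.693 3.811
endloop
endfacet
facet normal 0.886 -0.039 0.462
outer loop
vertex 0.418 2.693 3.811
vertex 0.282 0.366 3.878
vertex 0.84 2.095 2.951
endloop
endfacet
facet normal 0.374 -0.530 -0.761
outer loop
vertex 0.84 2.095 2.951
vertex -0.658 0.407 3.389
vertex -0.099 2.136 2.461
endloop
endfacet
facet normal 0.373 -0.529 -0.762
outer loop
vertex 0.282 0.366 3.878
vertex -0.658 0.407 3.389
vertex 0.84 2.095 2.951
endloop
endfacet

endsolid


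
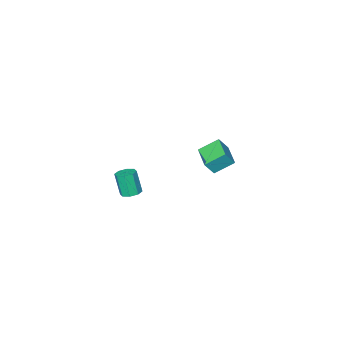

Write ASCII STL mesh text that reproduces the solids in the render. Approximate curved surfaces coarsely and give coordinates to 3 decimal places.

solid 
facet normal -0.731 0.404 0.550
outer loop
vertex -3.87 -1.344 -2.073
vertex -3.258 0.003 -2.249
vertex -4.415 -1.205 -2.9
endloop
endfacet
facet normal -0.411 -0.904 0.119
outer loop
vertex -3.442 -1.743 -3.631
vertex -3.87 -1.344 -2.073
vertex -4.415 -1.205 -2.9
endloop
endfacet
facet normal -0.731 0.405 0.549
outer loop
vertex -4.415 -1.205 -2.9
vertex -3.258 0.003 -2.249
vertex -3.802 0.142 -3.076
endloop
endfacet
facet normal -0.544 0.140 -0.827
outer loop
vertex -3.802 0.142 -3.076
vertex -3.442 -1.743 -3.631
vertex -4.415 -1.205 -2.9
endloop
endfacet
facet normal 0.544 -0.139 0.827
outer loop
vertex -3.87 -1.344 -2.073
vertex -2.285 -0.535 -2.98
vertex -3.258 0.003 -2.249
endloop
endfacet
facet normal -0.411 -0.904 0.119
outer loop
vertex -2.898 -1.882 -2.804
vertex -3.87 -1.344 -2.073
vertex -3.442 -1.743 -3.631
endloop
endfacet
facet normal 0.545 -0.140 0.827
outer loop
vertex -2.898 -1.882 -2.804
vertex -2.285 -0.535 -2.98
vertex -3.87 -1.344 -2.073
endloop
endfacet
facet normal 0.411 0.904 -0.118
outer loop
vertex -3.258 0.003 -2.249
vertex -2.285 -0.535 -2.98
vertex -3.802 0.142 -3.076
endloop
endfacet
facet normal -0.545 0.139 -0.827
outer loop
vertex -2.83 -0.396 -3.807
vertex -3.442 -1.743 -3.631
vertex -3.802 0.142 -3.076
endloop
endfacet
facet normal 0.411 0.904 -0.119
outer loop
vertex -3.802 0.142 -3.076
vertex -2.285 -0.535 -2.98
vertex -2.83 -0.396 -3.807
endloop
endfacet
facet normal 0.732 -0.404 -0.549
outer loop
vertex -2.83 -0.396 -3.807
vertex -2.898 -1.882 -2.804
vertex -3.442 -1.743 -3.631
endloop
endfacet
facet normal 0.731 -0.404 -0.550
outer loop
vertex -2.285 -0.535 -2.98
vertex -2.898 -1.882 -2.804
vertex -2.83 -0.396 -3.807
endloop
endfacet
facet normal -0.019 0.323 -0.946
outer loop
vertex 4.028 1.562 -1.33
vertex 3.658 1.15 -1.463
vertex 3.613 1.687 -1.279
endloop
endfacet
facet normal 0.309 0.902 0.302
outer loop
vertex 4.028 1.562 -1.33
vertex 3.613 1.687 -1.279
vertex 4.052 1.123 -0.043
endloop
endfacet
facet normal 0.309 0.902 0.302
outer loop
vertex 4.052 1.123 -0.043
vertex 3.613 1.687 -1.279
vertex 3.637 1.248 0.008
endloop
endfacet
facet normal 0.019 -0.324 0.946
outer loop
vertex 4.052 1.123 -0.043
vertex 3.637 1.248 0.008
vertex 3.682 0.71 -0.177
endloop
endfacet
facet normal -0.017 0.323 -0.946
outer loop
vertex 3.613 1.687 -1.279
vertex 3.658 1.15 -1.463
vertex 3.224 1.497 -1.337
endloop
endfacet
facet normal -0.454 0.840 0.295
outer loop
vertex 3.613 1.687 -1.279
vertex 3.224 1.497 -1.337
vertex 3.637 1.248 0.008
endloop
endfacet
facet normal -0.455 0.840 0.295
outer loop
vertex 3.637 1.248 0.008
vertex 3.224 1.497 -1.337
vertex 3.249 1.058 -0.05
endloop
endfacet
facet normal 0.017 -0.324 0.946
outer loop
vertex 3.637 1.248 0.008
vertex 3.249 1.058 -0.05
vertex 3.682 0.71 -0.177
endloop
endfacet
facet normal -0.018 0.322 -0.947
outer loop
vertex 3.224 1.497 -1.337
vertex 3.658 1.15 -1.463
vertex 3.09 1.104 -1.468
endloop
endfacet
facet normal -0.951 0.286 0.116
outer loop
vertex 3.224 1.497 -1.337
vertex 3.09 1.104 -1.468
vertex 3.249 1.058 -0.05
endloop
endfacet
facet normal -0.951 0.287 0.116
outer loop
vertex 3.249 1.058 -0.05
vertex 3.09 1.104 -1.468
vertex 3.114 0.664 -0.181
endloop
endfacet
facet normal 0.019 -0.321 0.947
outer loop
vertex 3.249 1.058 -0.05
vertex 3.114 0.664 -0.181
vertex 3.682 0.71 -0.177
endloop
endfacet
facet normal -0.018 0.323 -0.946
outer loop
vertex 3.09 1.104 -1.468
vertex 3.658 1.15 -1.463
vertex 3.288 0.737 -1.597
endloop
endfacet
facet normal -0.891 -0.434 -0.132
outer loop
vertex 3.09 1.104 -1.468
vertex 3.288 0.737 -1.597
vertex 3.114 0.664 -0.181
endloop
endfacet
facet normal -0.891 -0.435 -0.132
outer loop
vertex 3.114 0.664 -0.181
vertex 3.288 0.737 -1.597
vertex 3.312 0.298 -0.31
endloop
endfacet
facet normal 0.019 -0.323 0.946
outer loop
vertex 3.114 0.664 -0.181
vertex 3.312 0.298 -0.31
vertex 3.682 0.71 -0.177
endloop
endfacet
facet normal -0.019 0.324 -0.946
outer loop
vertex 3.288 0.737 -1.597
vertex 3.658 1.15 -1.463
vertex 3.703 0.612 -1.648
endloop
endfacet
facet normal -0.309 -0.902 -0.302
outer loop
vertex 3.288 0.737 -1.597
vertex 3.703 0.612 -1.648
vertex 3.312 0.298 -0.31
endloop
endfacet
facet normal -0.309 -0.902 -0.302
outer loop
vertex 3.312 0.298 -0.31
vertex 3.703 0.612 -1.648
vertex 3.727 0.173 -0.361
endloop
endfacet
facet normal 0.019 -0.323 0.946
outer loop
vertex 3.312 0.298 -0.31
vertex 3.727 0.173 -0.361
vertex 3.682 0.71 -0.177
endloop
endfacet
facet normal -0.017 0.324 -0.946
outer loop
vertex 3.703 0.612 -1.648
vertex 3.658 1.15 -1.463
vertex 4.091 0.802 -1.59
endloop
endfacet
facet normal 0.455 -0.840 -0.295
outer loop
vertex 3.703 0.612 -1.648
vertex 4.091 0.802 -1.59
vertex 3.727 0.173 -0.361
endloop
endfacet
facet normal 0.454 -0.840 -0.295
outer loop
vertex 3.727 0.173 -0.361
vertex 4.091 0.802 -1.59
vertex 4.116 0.363 -0.303
endloop
endfacet
facet normal 0.017 -0.323 0.946
outer loop
vertex 3.727 0.173 -0.361
vertex 4.116 0.363 -0.303
vertex 3.682 0.71 -0.177
endloop
endfacet
facet normal -0.019 0.321 -0.947
outer loop
vertex 4.091 0.802 -1.59
vertex 3.658 1.15 -1.463
vertex 4.226 1.196 -1.459
endloop
endfacet
facet normal 0.951 -0.287 -0.116
outer loop
vertex 4.091 0.802 -1.59
vertex 4.226 1.196 -1.459
vertex 4.116 0.363 -0.303
endloop
endfacet
facet normal 0.951 -0.286 -0.115
outer loop
vertex 4.116 0.363 -0.303
vertex 4.226 1.196 -1.459
vertex 4.25 0.756 -0.172
endloop
endfacet
facet normal 0.018 -0.322 0.947
outer loop
vertex 4.116 0.363 -0.303
vertex 4.25 0.756 -0.172
vertex 3.682 0.71 -0.177
endloop
endfacet
facet normal -0.019 0.323 -0.946
outer loop
vertex 4.226 1.196 -1.459
vertex 3.658 1.15 -1.463
vertex 4.028 1.562 -1.33
endloop
endfacet
facet normal 0.891 0.435 0.132
outer loop
vertex 4.226 1.196 -1.459
vertex 4.028 1.562 -1.33
vertex 4.25 0.756 -0.172
endloop
endfacet
facet normal 0.891 0.434 0.132
outer loop
vertex 4.25 0.756 -0.172
vertex 4.028 1.562 -1.33
vertex 4.052 1.123 -0.043
endloop
endfacet
facet normal 0.018 -0.323 0.946
outer loop
vertex 4.25 0.756 -0.172
vertex 4.052 1.123 -0.043
vertex 3.682 0.71 -0.177
endloop
endfacet

endsolid


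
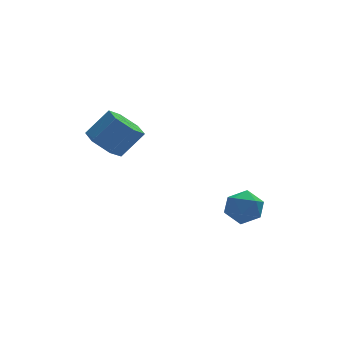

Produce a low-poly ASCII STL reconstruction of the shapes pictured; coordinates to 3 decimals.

solid 
facet normal -0.881 0.245 0.403
outer loop
vertex 0.243 1.275 -4.05
vertex 0.622 1.165 -3.155
vertex 0.661 2.035 -3.599
endloop
endfacet
facet normal -0.791 0.569 -0.226
outer loop
vertex 0.243 1.275 -4.05
vertex 0.661 2.035 -3.599
vertex 0.823 1.882 -4.552
endloop
endfacet
facet normal -0.691 0.064 -0.720
outer loop
vertex 0.243 1.275 -4.05
vertex 0.823 1.882 -4.552
vertex 0.883 0.916 -4.696
endloop
endfacet
facet normal -0.720 -0.570 -0.396
outer loop
vertex 0.243 1.275 -4.05
vertex 0.883 0.916 -4.696
vertex 0.759 0.473 -3.833
endloop
endfacet
facet normal -0.837 -0.458 0.298
outer loop
vertex 0.243 1.275 -4.05
vertex 0.759 0.473 -3.833
vertex 0.622 1.165 -3.155
endloop
endfacet
facet normal -0.197 0.962 -0.188
outer loop
vertex 0.823 1.882 -4.552
vertex 0.661 2.035 -3.599
vertex 1.561 2.147 -3.967
endloop
endfacet
facet normal -0.342 0.439 0.831
outer loop
vertex 0.661 2.035 -3.599
vertex 0.622 1.165 -3.155
vertex 1.437 1.704 -3.104
endloop
endfacet
facet normal -0.272 -0.700 0.660
outer loop
vertex 0.622 1.165 -3.155
vertex 0.759 0.473 -3.833
vertex 1.497 0.738 -3.248
endloop
endfacet
facet normal -0.080 -0.882 -0.464
outer loop
vertex 0.759 0.473 -3.833
vertex 0.883 0.916 -4.696
vertex 1.659 0.585 -4.201
endloop
endfacet
facet normal -0.034 0.145 -0.989
outer loop
vertex 0.883 0.916 -4.696
vertex 0.823 1.882 -4.552
vertex 1.698 1.455 -4.645
endloop
endfacet
facet normal 0.720 0.570 0.396
outer loop
vertex 2.077 1.345 -3.75
vertex 1.561 2.147 -3.967
vertex 1.437 1.704 -3.104
endloop
endfacet
facet normal 0.691 -0.064 0.720
outer loop
vertex 2.077 1.345 -3.75
vertex 1.437 1.704 -3.104
vertex 1.497 0.738 -3.248
endloop
endfacet
facet normal 0.791 -0.569 0.226
outer loop
vertex 2.077 1.345 -3.75
vertex 1.497 0.738 -3.248
vertex 1.659 0.585 -4.201
endloop
endfacet
facet normal 0.881 -0.245 -0.403
outer loop
vertex 2.077 1.345 -3.75
vertex 1.659 0.585 -4.201
vertex 1.698 1.455 -4.645
endloop
endfacet
facet normal 0.837 0.458 -0.298
outer loop
vertex 2.077 1.345 -3.75
vertex 1.698 1.455 -4.645
vertex 1.561 2.147 -3.967
endloop
endfacet
facet normal 0.080 0.882 0.464
outer loop
vertex 1.437 1.704 -3.104
vertex 1.561 2.147 -3.967
vertex 0.661 2.035 -3.599
endloop
endfacet
facet normal 0.034 -0.145 0.989
outer loop
vertex 1.497 0.738 -3.248
vertex 1.437 1.704 -3.104
vertex 0.622 1.165 -3.155
endloop
endfacet
facet normal 0.197 -0.962 0.188
outer loop
vertex 1.659 0.585 -4.201
vertex 1.497 0.738 -3.248
vertex 0.759 0.473 -3.833
endloop
endfacet
facet normal 0.342 -0.439 -0.831
outer loop
vertex 1.698 1.455 -4.645
vertex 1.659 0.585 -4.201
vertex 0.883 0.916 -4.696
endloop
endfacet
facet normal 0.272 0.700 -0.660
outer loop
vertex 1.561 2.147 -3.967
vertex 1.698 1.455 -4.645
vertex 0.823 1.882 -4.552
endloop
endfacet
facet normal -0.668 -0.030 -0.744
outer loop
vertex -3.846 4.077 -0.88
vertex -4.475 3.566 -0.295
vertex -4.505 4.566 -0.308
endloop
endfacet
facet normal 0.346 0.872 -0.346
outer loop
vertex -3.846 4.077 -0.88
vertex -4.505 4.566 -0.308
vertex -2.777 4.125 0.309
endloop
endfacet
facet normal 0.346 0.872 -0.346
outer loop
vertex -2.777 4.125 0.309
vertex -4.505 4.566 -0.308
vertex -3.435 4.613 0.881
endloop
endfacet
facet normal 0.669 0.030 0.743
outer loop
vertex -2.777 4.125 0.309
vertex -3.435 4.613 0.881
vertex -3.405 3.614 0.895
endloop
endfacet
facet normal -0.669 -0.030 -0.743
outer loop
vertex -4.505 4.566 -0.308
vertex -4.475 3.566 -0.295
vertex -5.133 4.054 0.278
endloop
endfacet
facet normal -0.398 0.858 0.324
outer loop
vertex -4.505 4.566 -0.308
vertex -5.133 4.054 0.278
vertex -3.435 4.613 0.881
endloop
endfacet
facet normal -0.397 0.859 0.323
outer loop
vertex -3.435 4.613 0.881
vertex -5.133 4.054 0.278
vertex -4.064 4.102 1.467
endloop
endfacet
facet normal 0.668 0.030 0.744
outer loop
vertex -3.435 4.613 0.881
vertex -4.064 4.102 1.467
vertex -3.405 3.614 0.895
endloop
endfacet
facet normal -0.669 -0.030 -0.743
outer loop
vertex -5.133 4.054 0.278
vertex -4.475 3.566 -0.295
vertex -5.103 3.055 0.291
endloop
endfacet
facet normal -0.743 -0.014 0.669
outer loop
vertex -5.133 4.054 0.278
vertex -5.103 3.055 0.291
vertex -4.064 4.102 1.467
endloop
endfacet
facet normal -0.743 -0.014 0.669
outer loop
vertex -4.064 4.102 1.467
vertex -5.103 3.055 0.291
vertex -4.034 3.103 1.48
endloop
endfacet
facet normal 0.668 0.030 0.744
outer loop
vertex -4.064 4.102 1.467
vertex -4.034 3.103 1.48
vertex -3.405 3.614 0.895
endloop
endfacet
facet normal -0.669 -0.030 -0.743
outer loop
vertex -5.103 3.055 0.291
vertex -4.475 3.566 -0.295
vertex -4.445 2.567 -0.281
endloop
endfacet
facet normal -0.346 -0.872 0.346
outer loop
vertex -5.103 3.055 0.291
vertex -4.445 2.567 -0.281
vertex -4.034 3.103 1.48
endloop
endfacet
facet normal -0.346 -0.872 0.346
outer loop
vertex -4.034 3.103 1.48
vertex -4.445 2.567 -0.281
vertex -3.375 2.614 0.908
endloop
endfacet
facet normal 0.668 0.030 0.744
outer loop
vertex -4.034 3.103 1.48
vertex -3.375 2.614 0.908
vertex -3.405 3.614 0.895
endloop
endfacet
facet normal -0.668 -0.030 -0.744
outer loop
vertex -4.445 2.567 -0.281
vertex -4.475 3.566 -0.295
vertex -3.816 3.078 -0.867
endloop
endfacet
facet normal 0.397 -0.859 -0.323
outer loop
vertex -4.445 2.567 -0.281
vertex -3.816 3.078 -0.867
vertex -3.375 2.614 0.908
endloop
endfacet
facet normal 0.398 -0.858 -0.323
outer loop
vertex -3.375 2.614 0.908
vertex -3.816 3.078 -0.867
vertex -2.747 3.126 0.322
endloop
endfacet
facet normal 0.669 0.030 0.743
outer loop
vertex -3.375 2.614 0.908
vertex -2.747 3.126 0.322
vertex -3.405 3.614 0.895
endloop
endfacet
facet normal -0.668 -0.030 -0.744
outer loop
vertex -3.816 3.078 -0.867
vertex -4.475 3.566 -0.295
vertex -3.846 4.077 -0.88
endloop
endfacet
facet normal 0.743 0.014 -0.669
outer loop
vertex -3.816 3.078 -0.867
vertex -3.846 4.077 -0.88
vertex -2.747 3.126 0.322
endloop
endfacet
facet normal 0.743 0.014 -0.669
outer loop
vertex -2.747 3.126 0.322
vertex -3.846 4.077 -0.88
vertex -2.777 4.125 0.309
endloop
endfacet
facet normal 0.669 0.030 0.743
outer loop
vertex -2.747 3.126 0.322
vertex -2.777 4.125 0.309
vertex -3.405 3.614 0.895
endloop
endfacet

endsolid


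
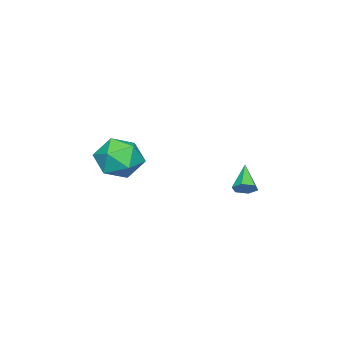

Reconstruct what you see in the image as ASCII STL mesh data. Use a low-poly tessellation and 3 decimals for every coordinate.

solid 
facet normal -0.632 -0.447 0.633
outer loop
vertex -0.633 -2.827 -0.826
vertex -0.323 -3.887 -1.264
vertex 0.272 -3.427 -0.345
endloop
endfacet
facet normal -0.379 0.160 0.912
outer loop
vertex -0.633 -2.827 -0.826
vertex 0.272 -3.427 -0.345
vertex 0.36 -2.255 -0.514
endloop
endfacet
facet normal -0.547 0.694 0.468
outer loop
vertex -0.633 -2.827 -0.826
vertex 0.36 -2.255 -0.514
vertex -0.181 -1.99 -1.538
endloop
endfacet
facet normal -0.905 0.418 -0.083
outer loop
vertex -0.633 -2.827 -0.826
vertex -0.181 -1.99 -1.538
vertex -0.604 -2.999 -2.001
endloop
endfacet
facet normal -0.958 -0.288 0.018
outer loop
vertex -0.633 -2.827 -0.826
vertex -0.604 -2.999 -2.001
vertex -0.323 -3.887 -1.264
endloop
endfacet
facet normal 0.332 0.110 0.937
outer loop
vertex 0.36 -2.255 -0.514
vertex 0.272 -3.427 -0.345
vertex 1.284 -2.961 -0.759
endloop
endfacet
facet normal -0.078 -0.870 0.486
outer loop
vertex 0.272 -3.427 -0.345
vertex -0.323 -3.887 -1.264
vertex 0.861 -3.97 -1.222
endloop
endfacet
facet normal -0.604 -0.614 -0.509
outer loop
vertex -0.323 -3.887 -1.264
vertex -0.604 -2.999 -2.001
vertex 0.32 -3.705 -2.246
endloop
endfacet
facet normal -0.518 0.527 -0.674
outer loop
vertex -0.604 -2.999 -2.001
vertex -0.181 -1.99 -1.538
vertex 0.408 -2.533 -2.415
endloop
endfacet
facet normal 0.060 0.974 0.220
outer loop
vertex -0.181 -1.99 -1.538
vertex 0.36 -2.255 -0.514
vertex 1.003 -2.073 -1.496
endloop
endfacet
facet normal 0.905 -0.418 0.083
outer loop
vertex 1.313 -3.133 -1.934
vertex 1.284 -2.961 -0.759
vertex 0.861 -3.97 -1.222
endloop
endfacet
facet normal 0.547 -0.694 -0.468
outer loop
vertex 1.313 -3.133 -1.934
vertex 0.861 -3.97 -1.222
vertex 0.32 -3.705 -2.246
endloop
endfacet
facet normal 0.379 -0.160 -0.912
outer loop
vertex 1.313 -3.133 -1.934
vertex 0.32 -3.705 -2.246
vertex 0.408 -2.533 -2.415
endloop
endfacet
facet normal 0.632 0.447 -0.633
outer loop
vertex 1.313 -3.133 -1.934
vertex 0.408 -2.533 -2.415
vertex 1.003 -2.073 -1.496
endloop
endfacet
facet normal 0.958 0.288 -0.018
outer loop
vertex 1.313 -3.133 -1.934
vertex 1.003 -2.073 -1.496
vertex 1.284 -2.961 -0.759
endloop
endfacet
facet normal 0.518 -0.527 0.674
outer loop
vertex 0.861 -3.97 -1.222
vertex 1.284 -2.961 -0.759
vertex 0.272 -3.427 -0.345
endloop
endfacet
facet normal -0.060 -0.974 -0.220
outer loop
vertex 0.32 -3.705 -2.246
vertex 0.861 -3.97 -1.222
vertex -0.323 -3.887 -1.264
endloop
endfacet
facet normal -0.332 -0.110 -0.937
outer loop
vertex 0.408 -2.533 -2.415
vertex 0.32 -3.705 -2.246
vertex -0.604 -2.999 -2.001
endloop
endfacet
facet normal 0.078 0.870 -0.486
outer loop
vertex 1.003 -2.073 -1.496
vertex 0.408 -2.533 -2.415
vertex -0.181 -1.99 -1.538
endloop
endfacet
facet normal 0.604 0.614 0.509
outer loop
vertex 1.284 -2.961 -0.759
vertex 1.003 -2.073 -1.496
vertex 0.36 -2.255 -0.514
endloop
endfacet
facet normal 0.691 0.385 -0.612
outer loop
vertex -0.243 2.582 -1.813
vertex -0.603 2.547 -2.241
vertex -0.584 3.011 -1.928
endloop
endfacet
facet normal 0.149 0.365 0.919
outer loop
vertex -0.243 2.582 -1.813
vertex -0.584 3.011 -1.928
vertex -1.597 1.993 -1.359
endloop
endfacet
facet normal 0.690 0.385 -0.613
outer loop
vertex -0.584 3.011 -1.928
vertex -0.603 2.547 -2.241
vertex -0.944 2.977 -2.355
endloop
endfacet
facet normal -0.534 0.750 0.391
outer loop
vertex -0.584 3.011 -1.928
vertex -0.944 2.977 -2.355
vertex -1.597 1.993 -1.359
endloop
endfacet
facet normal 0.690 0.385 -0.613
outer loop
vertex -0.944 2.977 -2.355
vertex -0.603 2.547 -2.241
vertex -0.963 2.513 -2.668
endloop
endfacet
facet normal -0.905 0.262 -0.334
outer loop
vertex -0.944 2.977 -2.355
vertex -0.963 2.513 -2.668
vertex -1.597 1.993 -1.359
endloop
endfacet
facet normal 0.690 0.386 -0.612
outer loop
vertex -0.963 2.513 -2.668
vertex -0.603 2.547 -2.241
vertex -0.622 2.084 -2.554
endloop
endfacet
facet normal -0.591 -0.610 -0.528
outer loop
vertex -0.963 2.513 -2.668
vertex -0.622 2.084 -2.554
vertex -1.597 1.993 -1.359
endloop
endfacet
facet normal 0.691 0.385 -0.612
outer loop
vertex -0.622 2.084 -2.554
vertex -0.603 2.547 -2.241
vertex -0.262 2.118 -2.126
endloop
endfacet
facet normal 0.093 -0.996 0.000
outer loop
vertex -0.622 2.084 -2.554
vertex -0.262 2.118 -2.126
vertex -1.597 1.993 -1.359
endloop
endfacet
facet normal 0.691 0.385 -0.612
outer loop
vertex -0.262 2.118 -2.126
vertex -0.603 2.547 -2.241
vertex -0.243 2.582 -1.813
endloop
endfacet
facet normal 0.464 -0.508 0.725
outer loop
vertex -0.262 2.118 -2.126
vertex -0.243 2.582 -1.813
vertex -1.597 1.993 -1.359
endloop
endfacet

endsolid


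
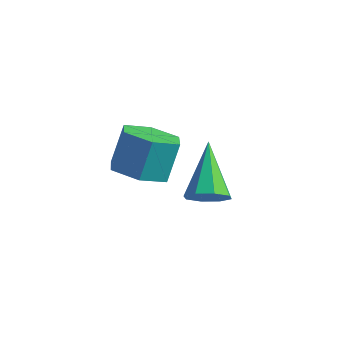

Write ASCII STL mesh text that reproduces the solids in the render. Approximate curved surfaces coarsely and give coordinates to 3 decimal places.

solid 
facet normal -0.000 -0.497 -0.868
outer loop
vertex -3.566 1.258 -3.631
vertex -3.97 0.619 -3.265
vertex -4.406 1.243 -3.622
endloop
endfacet
facet normal -0.021 0.867 -0.497
outer loop
vertex -3.566 1.258 -3.631
vertex -4.406 1.243 -3.622
vertex -3.566 1.86 -2.581
endloop
endfacet
facet normal -0.022 0.868 -0.496
outer loop
vertex -3.566 1.86 -2.581
vertex -4.406 1.243 -3.622
vertex -4.405 1.844 -2.571
endloop
endfacet
facet normal 0.001 0.497 0.868
outer loop
vertex -3.566 1.86 -2.581
vertex -4.405 1.844 -2.571
vertex -3.97 1.221 -2.215
endloop
endfacet
facet normal -0.001 -0.497 -0.868
outer loop
vertex -4.406 1.243 -3.622
vertex -3.97 0.619 -3.265
vertex -4.81 0.604 -3.255
endloop
endfacet
facet normal -0.877 0.418 -0.238
outer loop
vertex -4.406 1.243 -3.622
vertex -4.81 0.604 -3.255
vertex -4.405 1.844 -2.571
endloop
endfacet
facet normal -0.877 0.418 -0.238
outer loop
vertex -4.405 1.844 -2.571
vertex -4.81 0.604 -3.255
vertex -4.809 1.205 -2.205
endloop
endfacet
facet normal 0.001 0.497 0.868
outer loop
vertex -4.405 1.844 -2.571
vertex -4.809 1.205 -2.205
vertex -3.97 1.221 -2.215
endloop
endfacet
facet normal -0.001 -0.496 -0.868
outer loop
vertex -4.81 0.604 -3.255
vertex -3.97 0.619 -3.265
vertex -4.374 -0.02 -2.899
endloop
endfacet
facet normal -0.855 -0.450 0.258
outer loop
vertex -4.81 0.604 -3.255
vertex -4.374 -0.02 -2.899
vertex -4.809 1.205 -2.205
endloop
endfacet
facet normal -0.855 -0.450 0.258
outer loop
vertex -4.809 1.205 -2.205
vertex -4.374 -0.02 -2.899
vertex -4.374 0.582 -1.849
endloop
endfacet
facet normal 0.001 0.497 0.868
outer loop
vertex -4.809 1.205 -2.205
vertex -4.374 0.582 -1.849
vertex -3.97 1.221 -2.215
endloop
endfacet
facet normal -0.001 -0.497 -0.868
outer loop
vertex -4.374 -0.02 -2.899
vertex -3.97 0.619 -3.265
vertex -3.535 -0.004 -2.909
endloop
endfacet
facet normal 0.022 -0.867 0.497
outer loop
vertex -4.374 -0.02 -2.899
vertex -3.535 -0.004 -2.909
vertex -4.374 0.582 -1.849
endloop
endfacet
facet normal 0.021 -0.868 0.496
outer loop
vertex -4.374 0.582 -1.849
vertex -3.535 -0.004 -2.909
vertex -3.534 0.597 -1.858
endloop
endfacet
facet normal 0.000 0.497 0.868
outer loop
vertex -4.374 0.582 -1.849
vertex -3.534 0.597 -1.858
vertex -3.97 1.221 -2.215
endloop
endfacet
facet normal -0.001 -0.497 -0.868
outer loop
vertex -3.535 -0.004 -2.909
vertex -3.97 0.619 -3.265
vertex -3.131 0.635 -3.275
endloop
endfacet
facet normal 0.877 -0.418 0.238
outer loop
vertex -3.535 -0.004 -2.909
vertex -3.131 0.635 -3.275
vertex -3.534 0.597 -1.858
endloop
endfacet
facet normal 0.877 -0.418 0.238
outer loop
vertex -3.534 0.597 -1.858
vertex -3.131 0.635 -3.275
vertex -3.13 1.236 -2.225
endloop
endfacet
facet normal 0.001 0.497 0.868
outer loop
vertex -3.534 0.597 -1.858
vertex -3.13 1.236 -2.225
vertex -3.97 1.221 -2.215
endloop
endfacet
facet normal -0.001 -0.497 -0.868
outer loop
vertex -3.131 0.635 -3.275
vertex -3.97 0.619 -3.265
vertex -3.566 1.258 -3.631
endloop
endfacet
facet normal 0.855 0.450 -0.258
outer loop
vertex -3.131 0.635 -3.275
vertex -3.566 1.258 -3.631
vertex -3.13 1.236 -2.225
endloop
endfacet
facet normal 0.855 0.450 -0.258
outer loop
vertex -3.13 1.236 -2.225
vertex -3.566 1.258 -3.631
vertex -3.566 1.86 -2.581
endloop
endfacet
facet normal 0.001 0.496 0.868
outer loop
vertex -3.13 1.236 -2.225
vertex -3.566 1.86 -2.581
vertex -3.97 1.221 -2.215
endloop
endfacet
facet normal 0.426 -0.692 -0.583
outer loop
vertex -0.904 -0.728 -1.555
vertex -1.211 -0.528 -2.017
vertex -0.685 -0.404 -1.78
endloop
endfacet
facet normal 0.590 0.152 0.793
outer loop
vertex -0.904 -0.728 -1.555
vertex -0.685 -0.404 -1.78
vertex -1.909 0.608 -1.063
endloop
endfacet
facet normal 0.425 -0.694 -0.581
outer loop
vertex -0.685 -0.404 -1.78
vertex -1.211 -0.528 -2.017
vertex -0.774 -0.153 -2.145
endloop
endfacet
facet normal 0.704 0.654 0.278
outer loop
vertex -0.685 -0.404 -1.78
vertex -0.774 -0.153 -2.145
vertex -1.909 0.608 -1.063
endloop
endfacet
facet normal 0.424 -0.693 -0.583
outer loop
vertex -0.774 -0.153 -2.145
vertex -1.211 -0.528 -2.017
vertex -1.119 -0.121 -2.434
endloop
endfacet
facet normal 0.327 0.900 -0.290
outer loop
vertex -0.774 -0.153 -2.145
vertex -1.119 -0.121 -2.434
vertex -1.909 0.608 -1.063
endloop
endfacet
facet normal 0.426 -0.693 -0.582
outer loop
vertex -1.119 -0.121 -2.434
vertex -1.211 -0.528 -2.017
vertex -1.518 -0.328 -2.48
endloop
endfacet
facet normal -0.321 0.747 -0.582
outer loop
vertex -1.119 -0.121 -2.434
vertex -1.518 -0.328 -2.48
vertex -1.909 0.608 -1.063
endloop
endfacet
facet normal 0.426 -0.693 -0.582
outer loop
vertex -1.518 -0.328 -2.48
vertex -1.211 -0.528 -2.017
vertex -1.737 -0.652 -2.254
endloop
endfacet
facet normal -0.859 0.284 -0.425
outer loop
vertex -1.518 -0.328 -2.48
vertex -1.737 -0.652 -2.254
vertex -1.909 0.608 -1.063
endloop
endfacet
facet normal 0.426 -0.692 -0.583
outer loop
vertex -1.737 -0.652 -2.254
vertex -1.211 -0.528 -2.017
vertex -1.648 -0.904 -1.89
endloop
endfacet
facet normal -0.972 -0.216 0.088
outer loop
vertex -1.737 -0.652 -2.254
vertex -1.648 -0.904 -1.89
vertex -1.909 0.608 -1.063
endloop
endfacet
facet normal 0.427 -0.692 -0.582
outer loop
vertex -1.648 -0.904 -1.89
vertex -1.211 -0.528 -2.017
vertex -1.303 -0.935 -1.6
endloop
endfacet
facet normal -0.595 -0.462 0.658
outer loop
vertex -1.648 -0.904 -1.89
vertex -1.303 -0.935 -1.6
vertex -1.909 0.608 -1.063
endloop
endfacet
facet normal 0.425 -0.693 -0.582
outer loop
vertex -1.303 -0.935 -1.6
vertex -1.211 -0.528 -2.017
vertex -0.904 -0.728 -1.555
endloop
endfacet
facet normal 0.053 -0.309 0.949
outer loop
vertex -1.303 -0.935 -1.6
vertex -0.904 -0.728 -1.555
vertex -1.909 0.608 -1.063
endloop
endfacet

endsolid


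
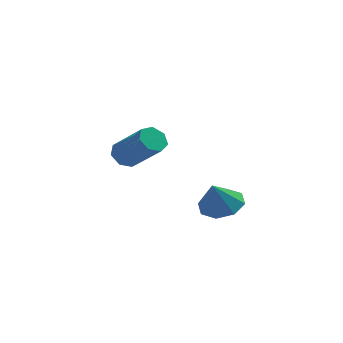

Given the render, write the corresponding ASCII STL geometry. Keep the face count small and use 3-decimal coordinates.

solid 
facet normal 0.172 0.486 -0.857
outer loop
vertex 4.611 -2.702 -1.155
vertex 3.935 -3.177 -1.56
vertex 3.986 -2.382 -1.099
endloop
endfacet
facet normal 0.268 0.367 0.891
outer loop
vertex 4.611 -2.702 -1.155
vertex 3.986 -2.382 -1.099
vertex 3.705 -3.823 -0.42
endloop
endfacet
facet normal 0.172 0.486 -0.857
outer loop
vertex 3.986 -2.382 -1.099
vertex 3.935 -3.177 -1.56
vertex 3.331 -2.528 -1.313
endloop
endfacet
facet normal -0.367 0.454 0.812
outer loop
vertex 3.986 -2.382 -1.099
vertex 3.331 -2.528 -1.313
vertex 3.705 -3.823 -0.42
endloop
endfacet
facet normal 0.173 0.487 -0.856
outer loop
vertex 3.331 -2.528 -1.313
vertex 3.935 -3.177 -1.56
vertex 3.03 -3.053 -1.672
endloop
endfacet
facet normal -0.841 0.121 0.528
outer loop
vertex 3.331 -2.528 -1.313
vertex 3.03 -3.053 -1.672
vertex 3.705 -3.823 -0.42
endloop
endfacet
facet normal 0.173 0.485 -0.857
outer loop
vertex 3.03 -3.053 -1.672
vertex 3.935 -3.177 -1.56
vertex 3.259 -3.652 -1.965
endloop
endfacet
facet normal -0.877 -0.435 0.205
outer loop
vertex 3.03 -3.053 -1.672
vertex 3.259 -3.652 -1.965
vertex 3.705 -3.823 -0.42
endloop
endfacet
facet normal 0.172 0.486 -0.857
outer loop
vertex 3.259 -3.652 -1.965
vertex 3.935 -3.177 -1.56
vertex 3.883 -3.972 -2.021
endloop
endfacet
facet normal -0.454 -0.891 0.032
outer loop
vertex 3.259 -3.652 -1.965
vertex 3.883 -3.972 -2.021
vertex 3.705 -3.823 -0.42
endloop
endfacet
facet normal 0.173 0.486 -0.857
outer loop
vertex 3.883 -3.972 -2.021
vertex 3.935 -3.177 -1.56
vertex 4.538 -3.826 -1.806
endloop
endfacet
facet normal 0.181 -0.977 0.111
outer loop
vertex 3.883 -3.972 -2.021
vertex 4.538 -3.826 -1.806
vertex 3.705 -3.823 -0.42
endloop
endfacet
facet normal 0.173 0.485 -0.857
outer loop
vertex 4.538 -3.826 -1.806
vertex 3.935 -3.177 -1.56
vertex 4.84 -3.301 -1.448
endloop
endfacet
facet normal 0.654 -0.645 0.395
outer loop
vertex 4.538 -3.826 -1.806
vertex 4.84 -3.301 -1.448
vertex 3.705 -3.823 -0.42
endloop
endfacet
facet normal 0.173 0.485 -0.857
outer loop
vertex 4.84 -3.301 -1.448
vertex 3.935 -3.177 -1.56
vertex 4.611 -2.702 -1.155
endloop
endfacet
facet normal 0.690 -0.087 0.718
outer loop
vertex 4.84 -3.301 -1.448
vertex 4.611 -2.702 -1.155
vertex 3.705 -3.823 -0.42
endloop
endfacet
facet normal -0.676 0.416 -0.608
outer loop
vertex -0.596 1.607 -1.686
vertex -0.95 1.844 -1.13
vertex -0.436 2.158 -1.487
endloop
endfacet
facet normal 0.688 0.062 -0.723
outer loop
vertex -0.596 1.607 -1.686
vertex -0.436 2.158 -1.487
vertex 0.784 0.759 -0.446
endloop
endfacet
facet normal 0.688 0.062 -0.723
outer loop
vertex 0.784 0.759 -0.446
vertex -0.436 2.158 -1.487
vertex 0.944 1.31 -0.247
endloop
endfacet
facet normal 0.676 -0.416 0.608
outer loop
vertex 0.784 0.759 -0.446
vertex 0.944 1.31 -0.247
vertex 0.43 0.996 0.11
endloop
endfacet
facet normal -0.676 0.416 -0.608
outer loop
vertex -0.436 2.158 -1.487
vertex -0.95 1.844 -1.13
vertex -0.663 2.473 -1.019
endloop
endfacet
facet normal 0.635 0.748 -0.195
outer loop
vertex -0.436 2.158 -1.487
vertex -0.663 2.473 -1.019
vertex 0.944 1.31 -0.247
endloop
endfacet
facet normal 0.635 0.748 -0.195
outer loop
vertex 0.944 1.31 -0.247
vertex -0.663 2.473 -1.019
vertex 0.717 1.625 0.221
endloop
endfacet
facet normal 0.676 -0.416 0.608
outer loop
vertex 0.944 1.31 -0.247
vertex 0.717 1.625 0.221
vertex 0.43 0.996 0.11
endloop
endfacet
facet normal -0.676 0.416 -0.608
outer loop
vertex -0.663 2.473 -1.019
vertex -0.95 1.844 -1.13
vertex -1.106 2.314 -0.635
endloop
endfacet
facet normal 0.104 0.871 0.480
outer loop
vertex -0.663 2.473 -1.019
vertex -1.106 2.314 -0.635
vertex 0.717 1.625 0.221
endloop
endfacet
facet normal 0.104 0.871 0.480
outer loop
vertex 0.717 1.625 0.221
vertex -1.106 2.314 -0.635
vertex 0.274 1.466 0.605
endloop
endfacet
facet normal 0.676 -0.416 0.608
outer loop
vertex 0.717 1.625 0.221
vertex 0.274 1.466 0.605
vertex 0.43 0.996 0.11
endloop
endfacet
facet normal -0.677 0.416 -0.608
outer loop
vertex -1.106 2.314 -0.635
vertex -0.95 1.844 -1.13
vertex -1.431 1.801 -0.624
endloop
endfacet
facet normal -0.506 0.338 0.794
outer loop
vertex -1.106 2.314 -0.635
vertex -1.431 1.801 -0.624
vertex 0.274 1.466 0.605
endloop
endfacet
facet normal -0.506 0.338 0.794
outer loop
vertex 0.274 1.466 0.605
vertex -1.431 1.801 -0.624
vertex -0.051 0.953 0.616
endloop
endfacet
facet normal 0.677 -0.416 0.608
outer loop
vertex 0.274 1.466 0.605
vertex -0.051 0.953 0.616
vertex 0.43 0.996 0.11
endloop
endfacet
facet normal -0.676 0.416 -0.608
outer loop
vertex -1.431 1.801 -0.624
vertex -0.95 1.844 -1.13
vertex -1.394 1.321 -0.994
endloop
endfacet
facet normal -0.734 -0.449 0.509
outer loop
vertex -1.431 1.801 -0.624
vertex -1.394 1.321 -0.994
vertex -0.051 0.953 0.616
endloop
endfacet
facet normal -0.734 -0.449 0.510
outer loop
vertex -0.051 0.953 0.616
vertex -1.394 1.321 -0.994
vertex -0.014 0.473 0.247
endloop
endfacet
facet normal 0.677 -0.415 0.608
outer loop
vertex -0.051 0.953 0.616
vertex -0.014 0.473 0.247
vertex 0.43 0.996 0.11
endloop
endfacet
facet normal -0.676 0.416 -0.608
outer loop
vertex -1.394 1.321 -0.994
vertex -0.95 1.844 -1.13
vertex -1.023 1.234 -1.466
endloop
endfacet
facet normal -0.411 -0.898 -0.157
outer loop
vertex -1.394 1.321 -0.994
vertex -1.023 1.234 -1.466
vertex -0.014 0.473 0.247
endloop
endfacet
facet normal -0.411 -0.898 -0.157
outer loop
vertex -0.014 0.473 0.247
vertex -1.023 1.234 -1.466
vertex 0.357 0.386 -0.226
endloop
endfacet
facet normal 0.677 -0.416 0.607
outer loop
vertex -0.014 0.473 0.247
vertex 0.357 0.386 -0.226
vertex 0.43 0.996 0.11
endloop
endfacet
facet normal -0.676 0.416 -0.608
outer loop
vertex -1.023 1.234 -1.466
vertex -0.95 1.844 -1.13
vertex -0.596 1.607 -1.686
endloop
endfacet
facet normal 0.222 -0.672 -0.707
outer loop
vertex -1.023 1.234 -1.466
vertex -0.596 1.607 -1.686
vertex 0.357 0.386 -0.226
endloop
endfacet
facet normal 0.222 -0.672 -0.707
outer loop
vertex 0.357 0.386 -0.226
vertex -0.596 1.607 -1.686
vertex 0.784 0.759 -0.446
endloop
endfacet
facet normal 0.676 -0.416 0.608
outer loop
vertex 0.357 0.386 -0.226
vertex 0.784 0.759 -0.446
vertex 0.43 0.996 0.11
endloop
endfacet

endsolid


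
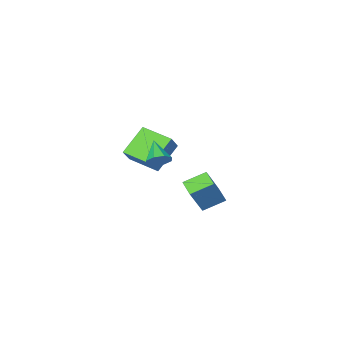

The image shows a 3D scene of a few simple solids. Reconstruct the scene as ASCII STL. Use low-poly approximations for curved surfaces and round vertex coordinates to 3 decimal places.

solid 
facet normal -0.542 -0.316 -0.779
outer loop
vertex -1.089 -4.6 -1.978
vertex -1.671 -2.97 -2.235
vertex 0.347 -4.266 -3.112
endloop
endfacet
facet normal 0.333 -0.932 0.147
outer loop
vertex 0.991 -3.89 -2.185
vertex -1.089 -4.6 -1.978
vertex 0.347 -4.266 -3.112
endloop
endfacet
facet normal -0.542 -0.316 -0.779
outer loop
vertex 0.347 -4.266 -3.112
vertex -1.671 -2.97 -2.235
vertex -0.235 -2.636 -3.369
endloop
endfacet
facet normal 0.772 0.180 -0.609
outer loop
vertex -0.235 -2.636 -3.369
vertex 0.991 -3.89 -2.185
vertex 0.347 -4.266 -3.112
endloop
endfacet
facet normal -0.772 -0.180 0.609
outer loop
vertex -1.089 -4.6 -1.978
vertex -1.027 -2.594 -1.308
vertex -1.671 -2.97 -2.235
endloop
endfacet
facet normal 0.333 -0.932 0.147
outer loop
vertex -0.445 -4.224 -1.051
vertex -1.089 -4.6 -1.978
vertex 0.991 -3.89 -2.185
endloop
endfacet
facet normal -0.772 -0.180 0.609
outer loop
vertex -0.445 -4.224 -1.051
vertex -1.027 -2.594 -1.308
vertex -1.089 -4.6 -1.978
endloop
endfacet
facet normal -0.333 0.932 -0.147
outer loop
vertex -1.671 -2.97 -2.235
vertex -1.027 -2.594 -1.308
vertex -0.235 -2.636 -3.369
endloop
endfacet
facet normal 0.772 0.180 -0.609
outer loop
vertex 0.409 -2.26 -2.442
vertex 0.991 -3.89 -2.185
vertex -0.235 -2.636 -3.369
endloop
endfacet
facet normal -0.333 0.932 -0.147
outer loop
vertex -0.235 -2.636 -3.369
vertex -1.027 -2.594 -1.308
vertex 0.409 -2.26 -2.442
endloop
endfacet
facet normal 0.542 0.316 0.779
outer loop
vertex 0.409 -2.26 -2.442
vertex -0.445 -4.224 -1.051
vertex 0.991 -3.89 -2.185
endloop
endfacet
facet normal 0.542 0.316 0.779
outer loop
vertex -1.027 -2.594 -1.308
vertex -0.445 -4.224 -1.051
vertex 0.409 -2.26 -2.442
endloop
endfacet
facet normal -0.491 -0.168 -0.855
outer loop
vertex 0.812 1.838 -2.519
vertex -0.241 2.263 -1.998
vertex 1.013 2.679 -2.8
endloop
endfacet
facet normal 0.842 -0.341 -0.417
outer loop
vertex 2.001 3.017 -1.082
vertex 0.812 1.838 -2.519
vertex 1.013 2.679 -2.8
endloop
endfacet
facet normal -0.491 -0.168 -0.855
outer loop
vertex 1.013 2.679 -2.8
vertex -0.241 2.263 -1.998
vertex -0.04 3.105 -2.279
endloop
endfacet
facet normal 0.221 0.925 -0.309
outer loop
vertex -0.04 3.105 -2.279
vertex 2.001 3.017 -1.082
vertex 1.013 2.679 -2.8
endloop
endfacet
facet normal -0.221 -0.925 0.309
outer loop
vertex 0.812 1.838 -2.519
vertex 0.747 2.601 -0.28
vertex -0.241 2.263 -1.998
endloop
endfacet
facet normal 0.842 -0.340 -0.418
outer loop
vertex 1.8 2.175 -0.801
vertex 0.812 1.838 -2.519
vertex 2.001 3.017 -1.082
endloop
endfacet
facet normal -0.221 -0.925 0.309
outer loop
vertex 1.8 2.175 -0.801
vertex 0.747 2.601 -0.28
vertex 0.812 1.838 -2.519
endloop
endfacet
facet normal -0.842 0.340 0.418
outer loop
vertex -0.241 2.263 -1.998
vertex 0.747 2.601 -0.28
vertex -0.04 3.105 -2.279
endloop
endfacet
facet normal 0.221 0.925 -0.308
outer loop
vertex 0.948 3.442 -0.561
vertex 2.001 3.017 -1.082
vertex -0.04 3.105 -2.279
endloop
endfacet
facet normal -0.842 0.341 0.418
outer loop
vertex -0.04 3.105 -2.279
vertex 0.747 2.601 -0.28
vertex 0.948 3.442 -0.561
endloop
endfacet
facet normal 0.491 0.168 0.855
outer loop
vertex 0.948 3.442 -0.561
vertex 1.8 2.175 -0.801
vertex 2.001 3.017 -1.082
endloop
endfacet
facet normal 0.491 0.168 0.855
outer loop
vertex 0.747 2.601 -0.28
vertex 1.8 2.175 -0.801
vertex 0.948 3.442 -0.561
endloop
endfacet
facet normal 0.325 0.768 -0.552
outer loop
vertex 1.274 -1.515 -1.713
vertex 0.791 -1.118 -1.445
vertex 1.433 -1.272 -1.281
endloop
endfacet
facet normal 0.676 -0.720 0.156
outer loop
vertex 1.274 -1.515 -1.713
vertex 1.433 -1.272 -1.281
vertex 0.349 -2.162 -0.695
endloop
endfacet
facet normal 0.325 0.767 -0.553
outer loop
vertex 1.433 -1.272 -1.281
vertex 0.791 -1.118 -1.445
vertex 1.216 -0.938 -0.945
endloop
endfacet
facet normal 0.634 -0.304 0.711
outer loop
vertex 1.433 -1.272 -1.281
vertex 1.216 -0.938 -0.945
vertex 0.349 -2.162 -0.695
endloop
endfacet
facet normal 0.325 0.767 -0.553
outer loop
vertex 1.216 -0.938 -0.945
vertex 0.791 -1.118 -1.445
vertex 0.75 -0.71 -0.903
endloop
endfacet
facet normal 0.139 0.103 0.985
outer loop
vertex 1.216 -0.938 -0.945
vertex 0.75 -0.71 -0.903
vertex 0.349 -2.162 -0.695
endloop
endfacet
facet normal 0.325 0.767 -0.553
outer loop
vertex 0.75 -0.71 -0.903
vertex 0.791 -1.118 -1.445
vertex 0.308 -0.721 -1.178
endloop
endfacet
facet normal -0.515 0.259 0.817
outer loop
vertex 0.75 -0.71 -0.903
vertex 0.308 -0.721 -1.178
vertex 0.349 -2.162 -0.695
endloop
endfacet
facet normal 0.326 0.768 -0.551
outer loop
vertex 0.308 -0.721 -1.178
vertex 0.791 -1.118 -1.445
vertex 0.15 -0.964 -1.61
endloop
endfacet
facet normal -0.949 0.075 0.305
outer loop
vertex 0.308 -0.721 -1.178
vertex 0.15 -0.964 -1.61
vertex 0.349 -2.162 -0.695
endloop
endfacet
facet normal 0.326 0.767 -0.553
outer loop
vertex 0.15 -0.964 -1.61
vertex 0.791 -1.118 -1.445
vertex 0.367 -1.298 -1.945
endloop
endfacet
facet normal -0.907 -0.340 -0.248
outer loop
vertex 0.15 -0.964 -1.61
vertex 0.367 -1.298 -1.945
vertex 0.349 -2.162 -0.695
endloop
endfacet
facet normal 0.325 0.768 -0.552
outer loop
vertex 0.367 -1.298 -1.945
vertex 0.791 -1.118 -1.445
vertex 0.833 -1.526 -1.988
endloop
endfacet
facet normal -0.413 -0.746 -0.522
outer loop
vertex 0.367 -1.298 -1.945
vertex 0.833 -1.526 -1.988
vertex 0.349 -2.162 -0.695
endloop
endfacet
facet normal 0.325 0.768 -0.552
outer loop
vertex 0.833 -1.526 -1.988
vertex 0.791 -1.118 -1.445
vertex 1.274 -1.515 -1.713
endloop
endfacet
facet normal 0.243 -0.903 -0.353
outer loop
vertex 0.833 -1.526 -1.988
vertex 1.274 -1.515 -1.713
vertex 0.349 -2.162 -0.695
endloop
endfacet

endsolid
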